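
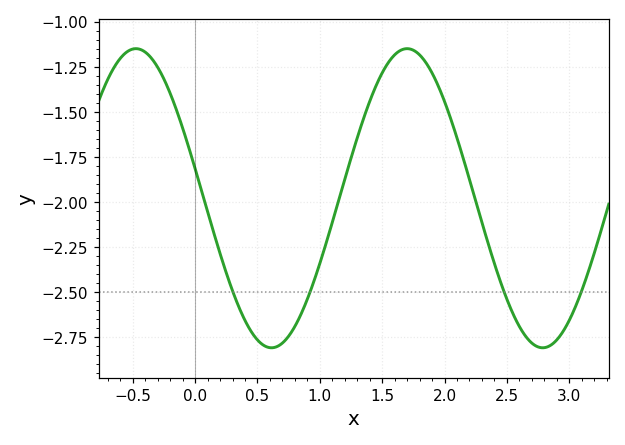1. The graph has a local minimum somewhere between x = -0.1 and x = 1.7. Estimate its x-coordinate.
0.612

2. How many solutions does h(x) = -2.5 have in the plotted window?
4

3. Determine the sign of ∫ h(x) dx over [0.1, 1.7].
negative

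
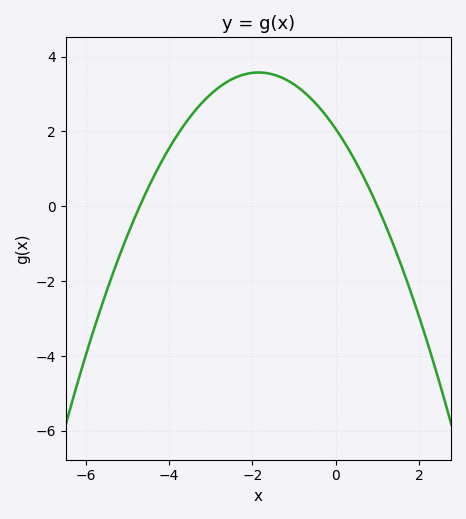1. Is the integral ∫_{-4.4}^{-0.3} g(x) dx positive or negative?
positive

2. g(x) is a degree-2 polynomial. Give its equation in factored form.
y = -0.44(x + 4.7)(x - 1)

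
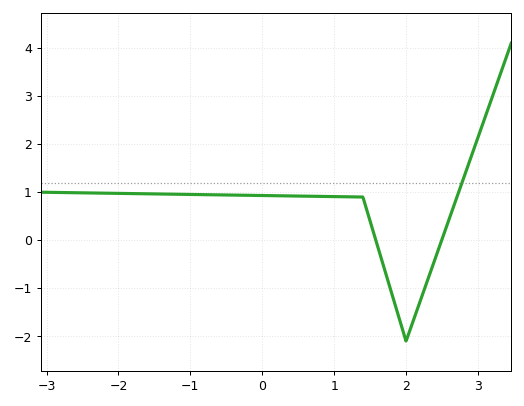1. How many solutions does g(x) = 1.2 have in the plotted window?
1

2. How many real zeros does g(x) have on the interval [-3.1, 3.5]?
2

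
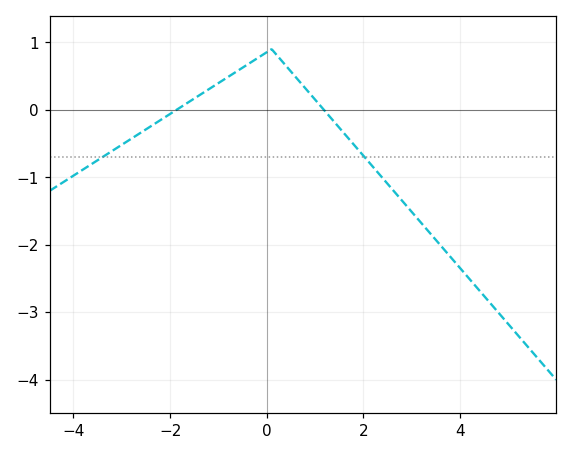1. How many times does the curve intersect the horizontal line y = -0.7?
2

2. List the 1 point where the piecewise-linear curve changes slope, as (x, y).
(0.1, 0.9)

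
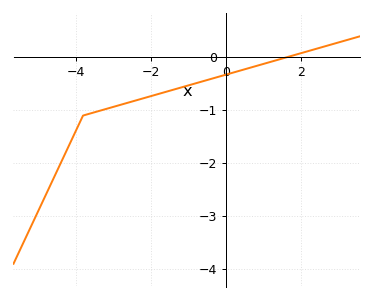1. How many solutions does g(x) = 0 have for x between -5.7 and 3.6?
1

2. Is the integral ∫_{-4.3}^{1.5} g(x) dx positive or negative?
negative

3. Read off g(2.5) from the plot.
0.2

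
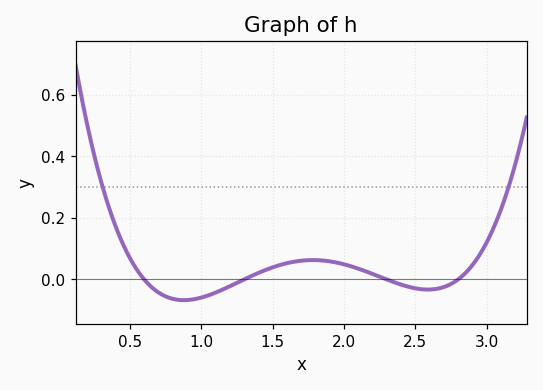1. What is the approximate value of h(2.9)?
0.04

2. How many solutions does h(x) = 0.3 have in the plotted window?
2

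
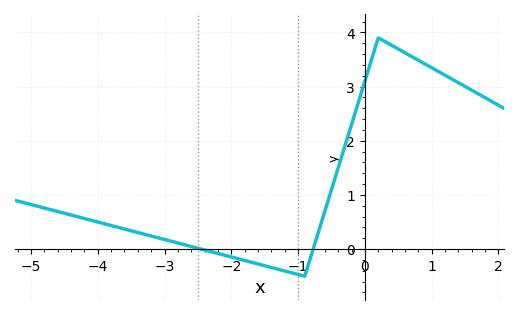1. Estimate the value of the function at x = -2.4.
-0.016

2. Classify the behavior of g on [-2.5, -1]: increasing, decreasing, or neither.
decreasing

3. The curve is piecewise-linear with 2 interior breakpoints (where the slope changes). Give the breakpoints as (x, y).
(-0.9, -0.5); (0.2, 3.9)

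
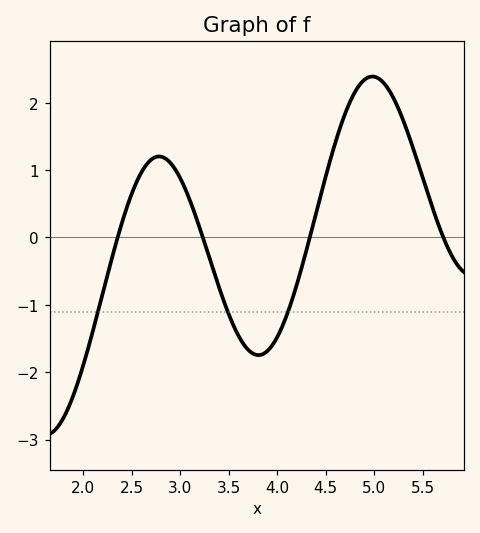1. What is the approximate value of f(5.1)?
2.29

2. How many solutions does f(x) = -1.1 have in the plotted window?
3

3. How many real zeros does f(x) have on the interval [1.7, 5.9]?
4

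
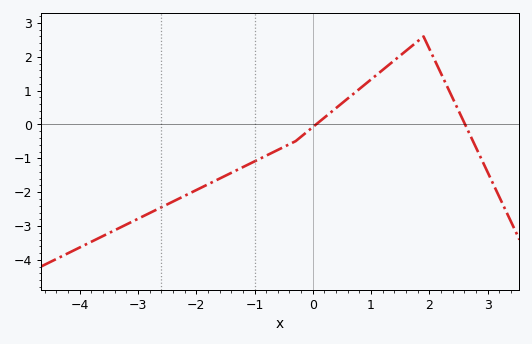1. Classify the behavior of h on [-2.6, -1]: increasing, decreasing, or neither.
increasing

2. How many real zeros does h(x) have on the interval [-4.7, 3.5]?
2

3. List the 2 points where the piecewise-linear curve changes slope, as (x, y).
(-0.3, -0.5); (1.9, 2.6)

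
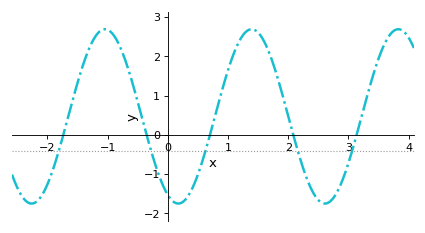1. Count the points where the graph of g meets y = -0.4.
5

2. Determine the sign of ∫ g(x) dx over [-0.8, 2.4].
positive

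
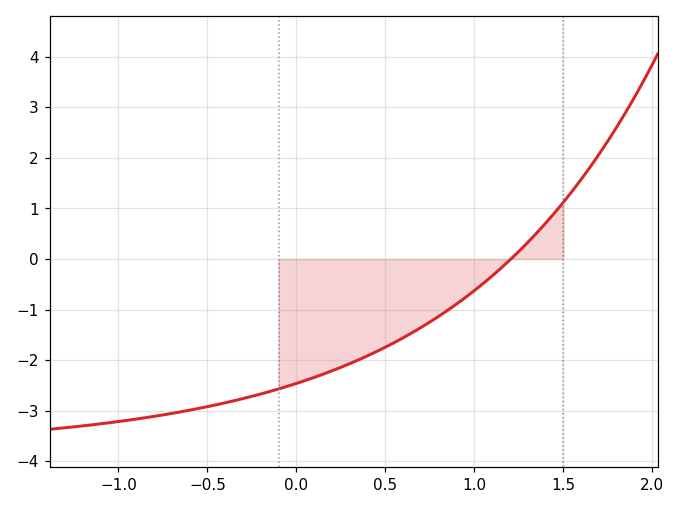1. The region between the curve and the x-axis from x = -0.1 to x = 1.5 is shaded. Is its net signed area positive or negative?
negative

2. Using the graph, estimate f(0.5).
-1.74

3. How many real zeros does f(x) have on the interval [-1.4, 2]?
1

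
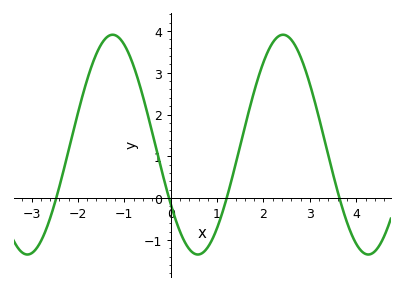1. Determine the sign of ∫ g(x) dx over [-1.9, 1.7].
positive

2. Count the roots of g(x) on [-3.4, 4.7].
4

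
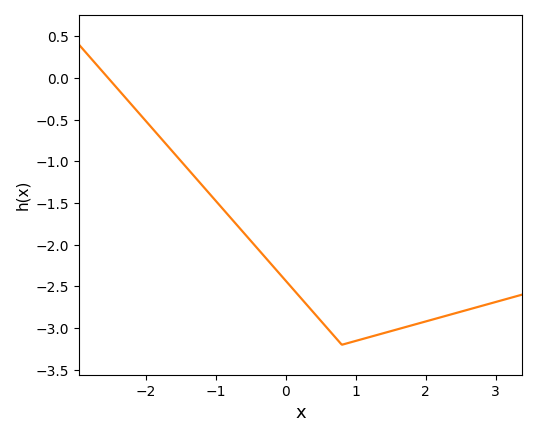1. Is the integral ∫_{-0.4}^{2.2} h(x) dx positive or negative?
negative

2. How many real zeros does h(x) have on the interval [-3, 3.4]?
1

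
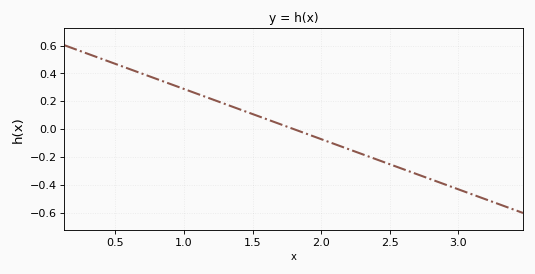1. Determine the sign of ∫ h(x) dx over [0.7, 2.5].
positive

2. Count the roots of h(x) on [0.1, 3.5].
1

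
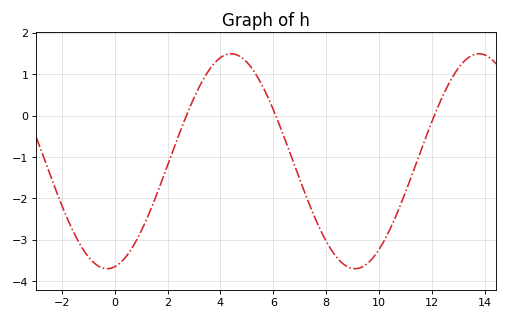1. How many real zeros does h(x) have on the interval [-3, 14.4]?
3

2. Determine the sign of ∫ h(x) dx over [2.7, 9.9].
negative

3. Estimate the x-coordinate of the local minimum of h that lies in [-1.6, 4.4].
-0.2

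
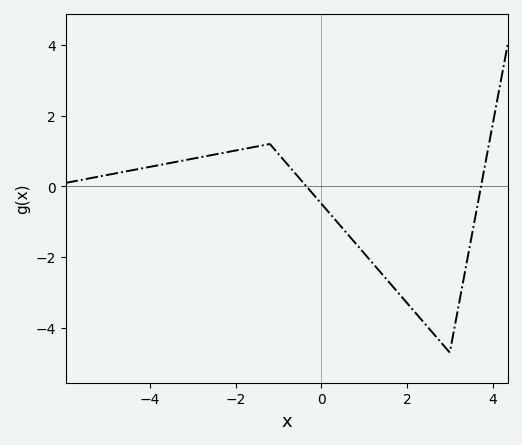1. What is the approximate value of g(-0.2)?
-0.2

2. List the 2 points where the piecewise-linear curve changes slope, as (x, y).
(-1.2, 1.2); (3, -4.7)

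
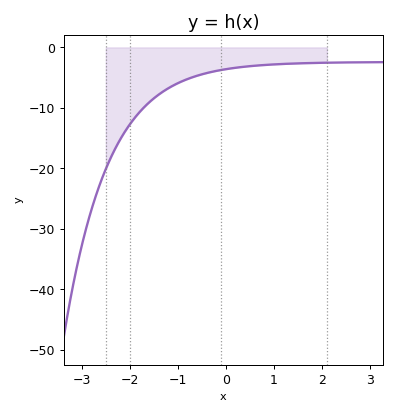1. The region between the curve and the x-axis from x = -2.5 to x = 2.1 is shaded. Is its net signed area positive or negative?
negative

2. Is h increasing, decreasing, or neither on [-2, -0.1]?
increasing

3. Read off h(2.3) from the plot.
-3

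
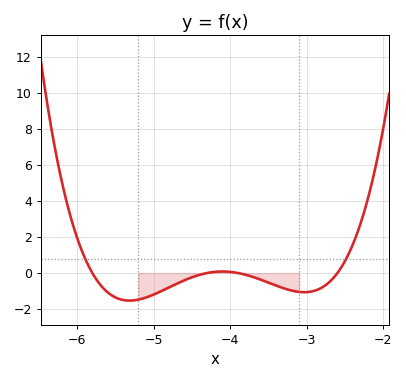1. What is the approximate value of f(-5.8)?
0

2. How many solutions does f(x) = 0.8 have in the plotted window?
2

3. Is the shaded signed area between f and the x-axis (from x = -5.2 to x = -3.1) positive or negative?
negative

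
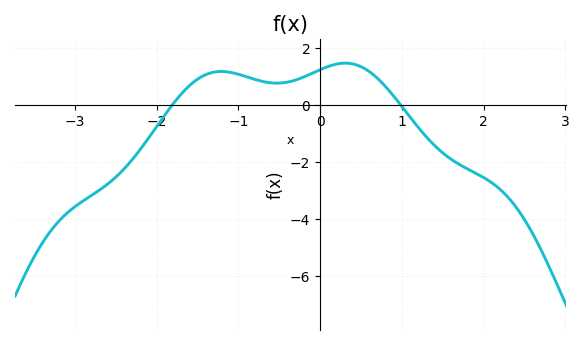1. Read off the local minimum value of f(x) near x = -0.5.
0.8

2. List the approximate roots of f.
-1.8, 1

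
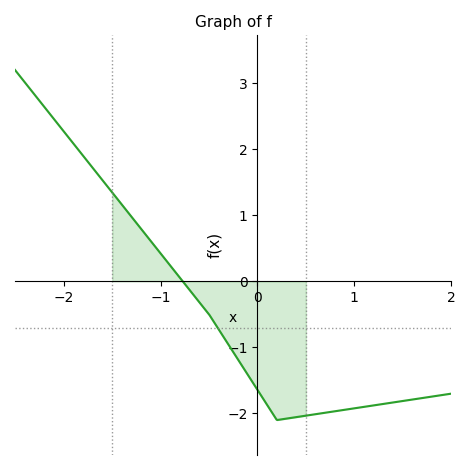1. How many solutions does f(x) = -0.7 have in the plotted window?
1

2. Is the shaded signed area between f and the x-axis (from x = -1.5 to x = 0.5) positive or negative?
negative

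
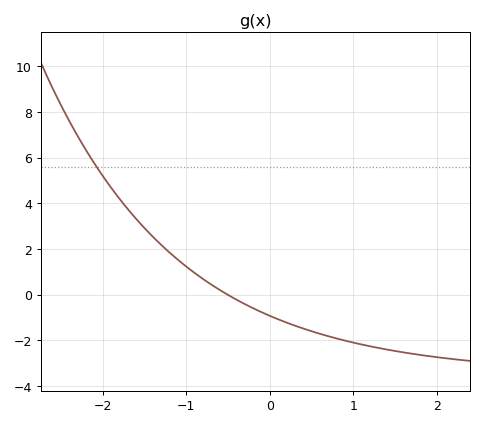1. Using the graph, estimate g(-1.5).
2.92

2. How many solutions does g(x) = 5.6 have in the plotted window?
1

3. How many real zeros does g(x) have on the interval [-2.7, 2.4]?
1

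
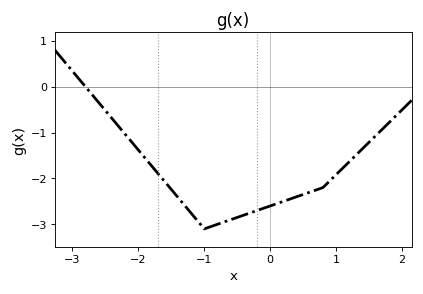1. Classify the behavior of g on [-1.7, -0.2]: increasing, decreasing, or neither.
neither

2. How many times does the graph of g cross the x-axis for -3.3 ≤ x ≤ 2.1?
1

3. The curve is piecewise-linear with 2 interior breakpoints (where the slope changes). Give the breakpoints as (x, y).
(-1, -3.1); (0.8, -2.2)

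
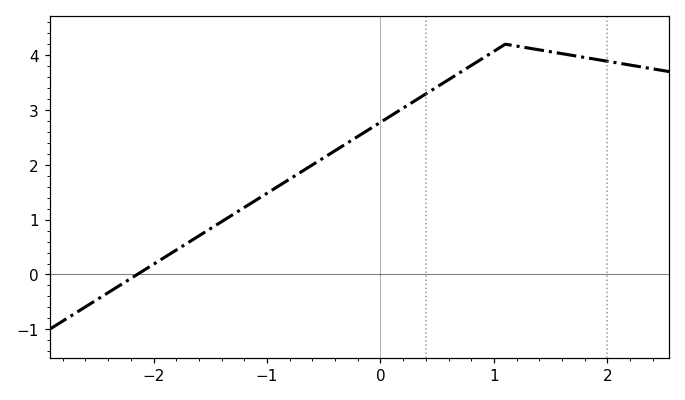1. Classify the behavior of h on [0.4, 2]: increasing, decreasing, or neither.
neither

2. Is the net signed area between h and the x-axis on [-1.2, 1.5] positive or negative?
positive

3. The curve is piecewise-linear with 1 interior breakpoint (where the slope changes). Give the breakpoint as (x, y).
(1.1, 4.2)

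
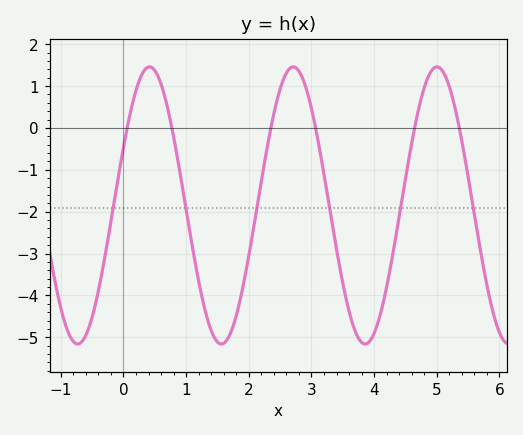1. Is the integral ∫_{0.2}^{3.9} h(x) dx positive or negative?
negative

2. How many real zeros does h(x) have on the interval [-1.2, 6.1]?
6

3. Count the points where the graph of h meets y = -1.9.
6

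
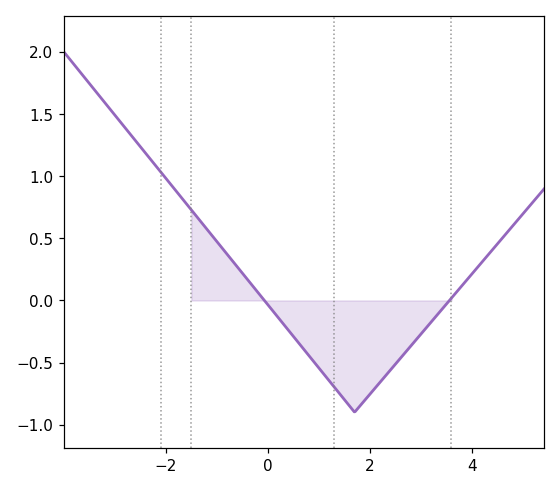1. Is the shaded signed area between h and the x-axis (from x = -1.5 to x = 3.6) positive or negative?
negative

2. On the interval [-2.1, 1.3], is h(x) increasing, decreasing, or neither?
decreasing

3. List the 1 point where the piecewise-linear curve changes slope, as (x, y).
(1.7, -0.9)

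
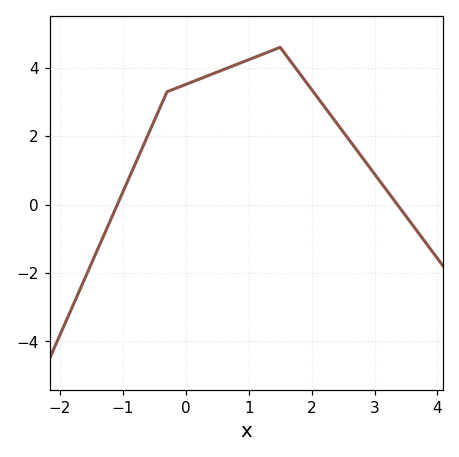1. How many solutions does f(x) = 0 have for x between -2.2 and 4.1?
2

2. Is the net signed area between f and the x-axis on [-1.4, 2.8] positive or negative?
positive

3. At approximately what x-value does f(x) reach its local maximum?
1.5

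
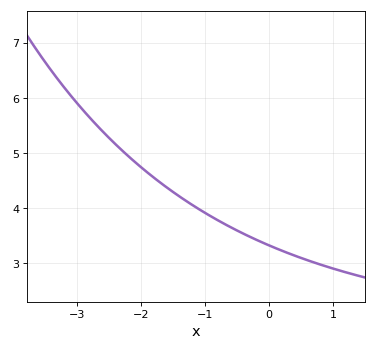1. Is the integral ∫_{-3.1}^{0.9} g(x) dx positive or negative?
positive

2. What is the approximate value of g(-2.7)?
5.52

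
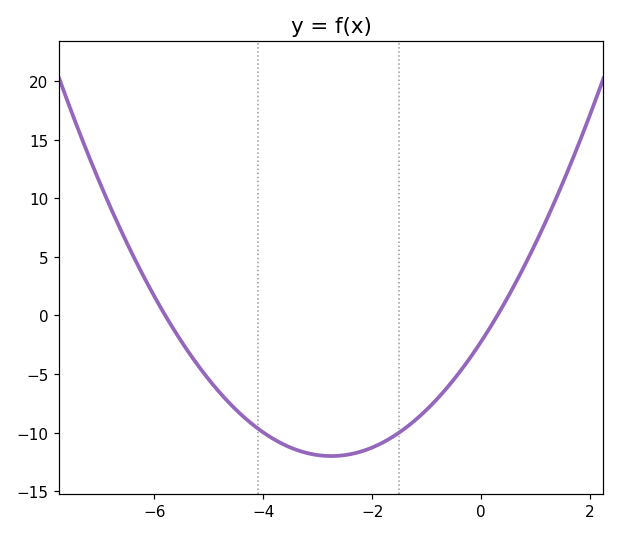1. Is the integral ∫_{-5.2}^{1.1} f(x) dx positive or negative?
negative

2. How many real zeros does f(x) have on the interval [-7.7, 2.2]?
2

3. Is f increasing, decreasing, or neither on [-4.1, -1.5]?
neither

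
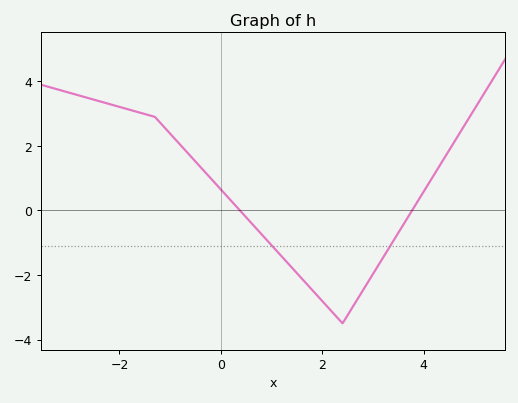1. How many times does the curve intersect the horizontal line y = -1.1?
2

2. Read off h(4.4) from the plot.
1.61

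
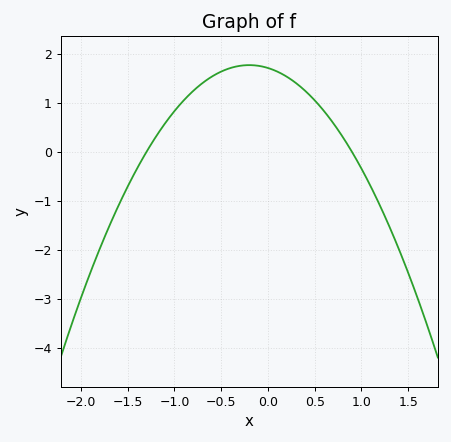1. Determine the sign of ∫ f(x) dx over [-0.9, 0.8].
positive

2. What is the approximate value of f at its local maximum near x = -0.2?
1.8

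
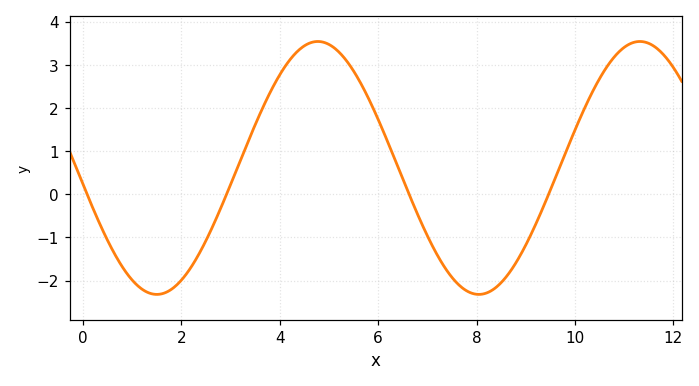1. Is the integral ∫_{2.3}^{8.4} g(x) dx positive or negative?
positive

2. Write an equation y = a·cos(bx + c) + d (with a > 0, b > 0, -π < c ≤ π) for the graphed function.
y = 2.93cos(0.96x + 1.7) + 0.61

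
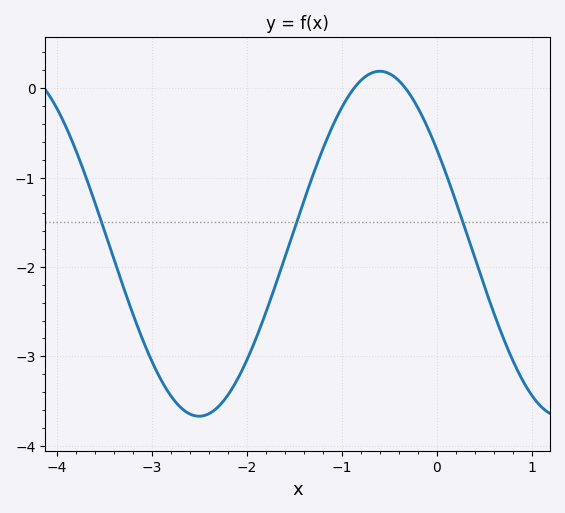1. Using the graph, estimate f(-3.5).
-1.6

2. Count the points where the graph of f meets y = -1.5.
3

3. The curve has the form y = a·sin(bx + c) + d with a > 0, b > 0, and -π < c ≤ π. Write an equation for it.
y = 1.93sin(1.65x + 2.56) - 1.74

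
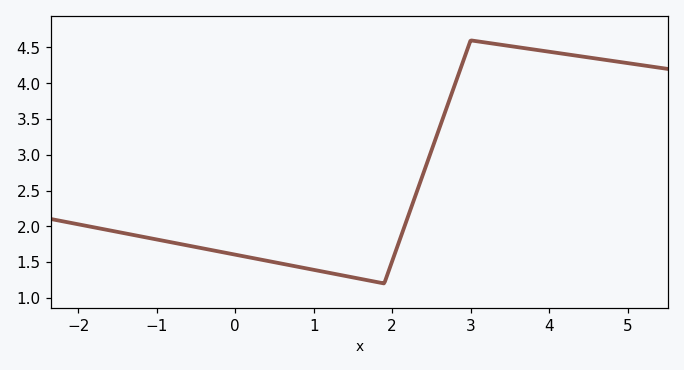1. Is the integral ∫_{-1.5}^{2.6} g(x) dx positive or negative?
positive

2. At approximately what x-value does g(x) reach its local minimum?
1.8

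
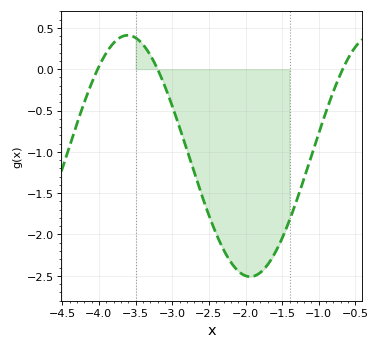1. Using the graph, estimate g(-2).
-2.5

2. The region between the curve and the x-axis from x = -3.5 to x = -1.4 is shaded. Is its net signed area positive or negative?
negative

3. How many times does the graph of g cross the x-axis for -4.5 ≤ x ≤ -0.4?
3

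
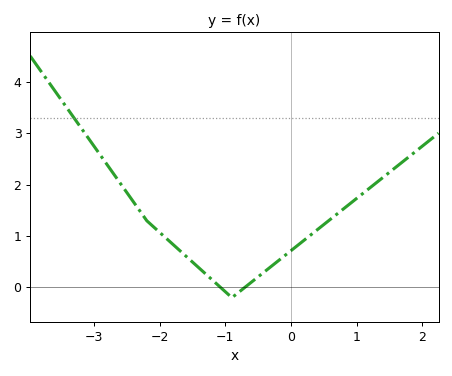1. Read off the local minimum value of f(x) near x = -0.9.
-0.199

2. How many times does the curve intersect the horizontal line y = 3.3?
1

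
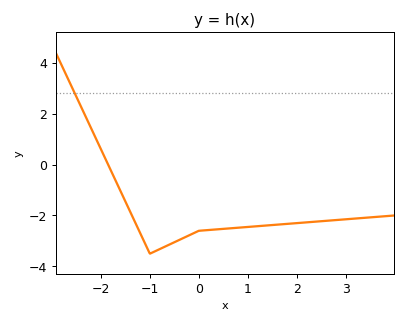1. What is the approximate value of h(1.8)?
-2.33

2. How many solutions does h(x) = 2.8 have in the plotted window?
1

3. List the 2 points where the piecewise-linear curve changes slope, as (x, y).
(-1, -3.5); (0, -2.6)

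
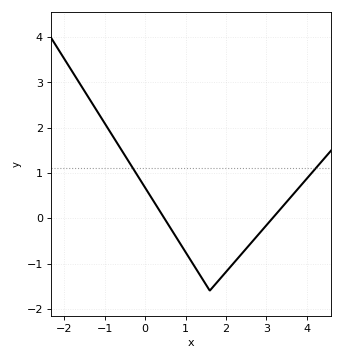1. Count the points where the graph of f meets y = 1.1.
2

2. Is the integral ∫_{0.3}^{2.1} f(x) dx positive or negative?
negative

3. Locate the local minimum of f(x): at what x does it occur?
1.6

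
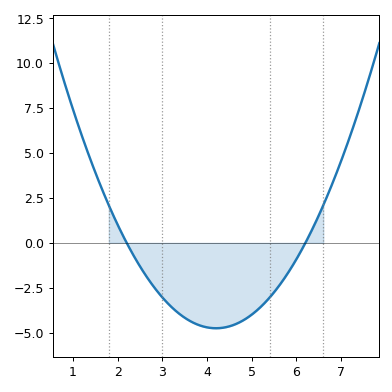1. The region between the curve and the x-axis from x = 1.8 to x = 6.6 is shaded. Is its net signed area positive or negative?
negative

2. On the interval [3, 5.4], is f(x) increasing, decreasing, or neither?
neither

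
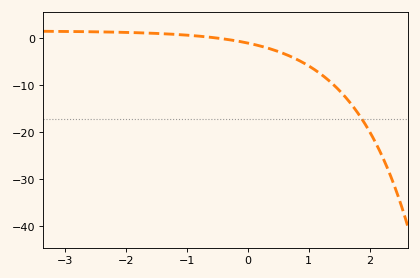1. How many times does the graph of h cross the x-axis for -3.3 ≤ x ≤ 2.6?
1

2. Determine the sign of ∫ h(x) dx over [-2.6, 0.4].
positive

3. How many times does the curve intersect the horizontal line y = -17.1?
1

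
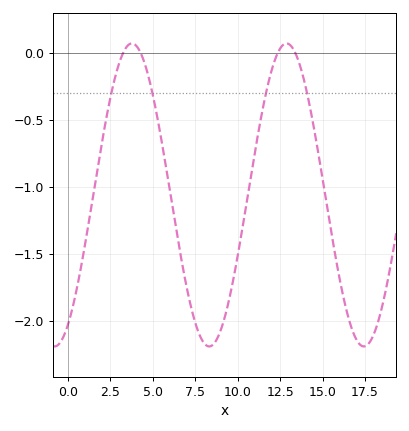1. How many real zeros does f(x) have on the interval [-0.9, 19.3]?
4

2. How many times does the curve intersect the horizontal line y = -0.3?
4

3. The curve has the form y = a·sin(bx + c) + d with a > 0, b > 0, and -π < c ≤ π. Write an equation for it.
y = 1.13sin(0.69x - 1.03) - 1.06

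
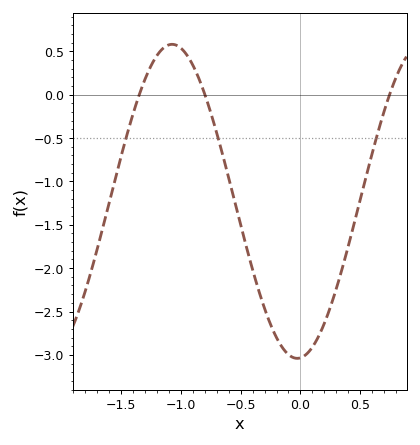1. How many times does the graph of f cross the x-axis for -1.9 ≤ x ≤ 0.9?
3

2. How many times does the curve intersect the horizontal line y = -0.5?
3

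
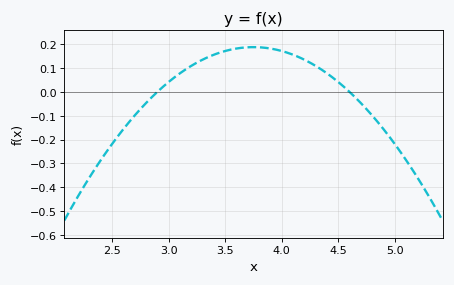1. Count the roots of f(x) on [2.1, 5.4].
2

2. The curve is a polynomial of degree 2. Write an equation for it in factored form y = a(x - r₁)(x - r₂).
y = -0.26(x - 2.9)(x - 4.6)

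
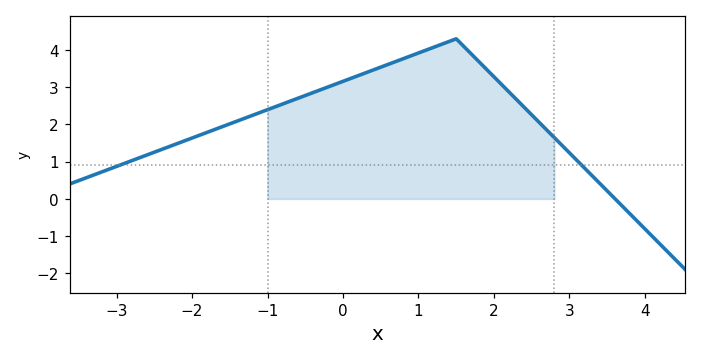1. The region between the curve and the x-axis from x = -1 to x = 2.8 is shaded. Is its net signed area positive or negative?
positive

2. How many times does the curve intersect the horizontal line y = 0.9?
2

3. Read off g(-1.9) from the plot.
1.7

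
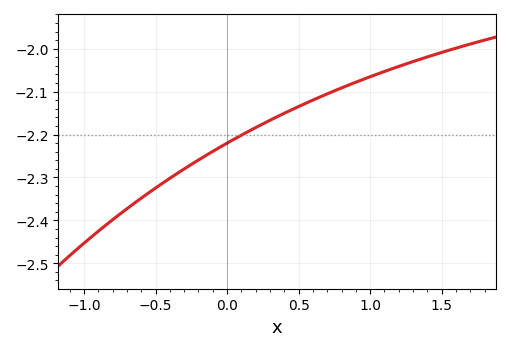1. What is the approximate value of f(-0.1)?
-2.24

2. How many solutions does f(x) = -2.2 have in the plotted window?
1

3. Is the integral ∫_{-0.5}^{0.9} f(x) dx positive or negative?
negative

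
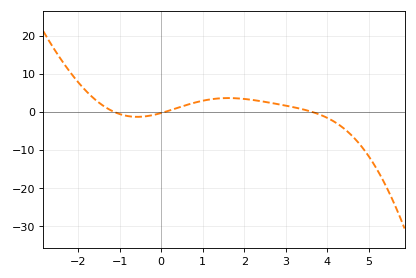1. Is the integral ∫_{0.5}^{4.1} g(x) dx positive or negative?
positive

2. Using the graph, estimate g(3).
1.65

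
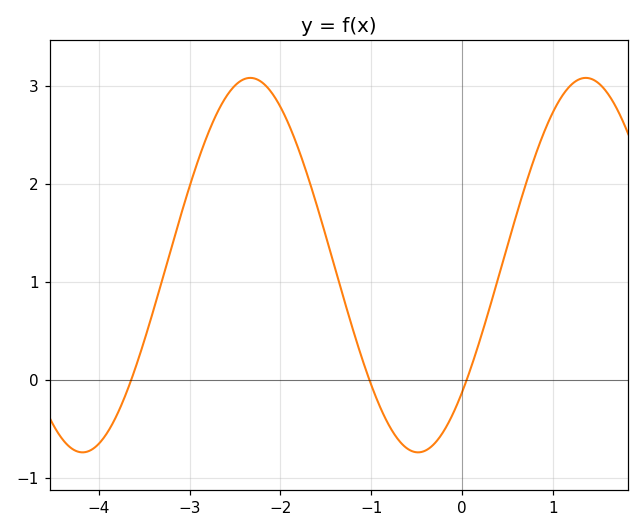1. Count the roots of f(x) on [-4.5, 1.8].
3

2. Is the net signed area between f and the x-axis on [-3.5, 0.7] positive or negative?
positive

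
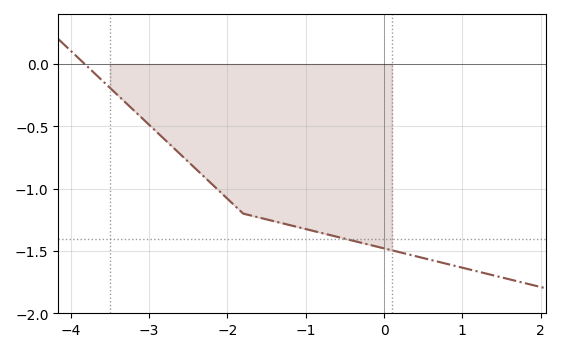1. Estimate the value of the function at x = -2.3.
-0.903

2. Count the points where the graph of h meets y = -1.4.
1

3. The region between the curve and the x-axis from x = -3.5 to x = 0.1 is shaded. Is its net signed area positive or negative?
negative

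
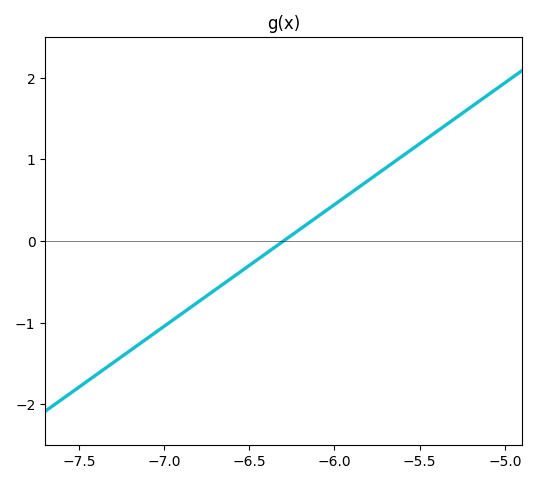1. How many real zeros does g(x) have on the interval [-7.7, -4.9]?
1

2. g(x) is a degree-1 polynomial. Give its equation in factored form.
y = 1.49(x + 6.3)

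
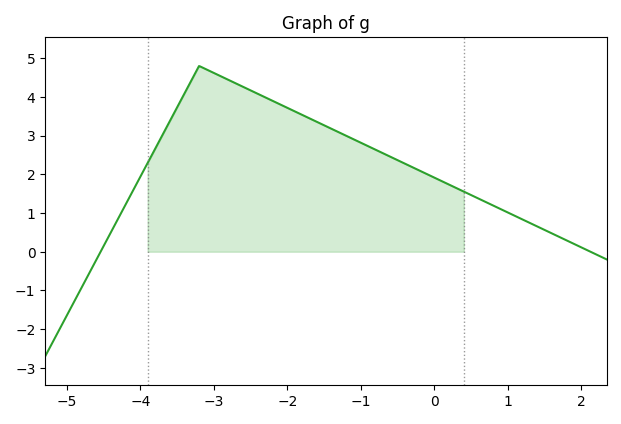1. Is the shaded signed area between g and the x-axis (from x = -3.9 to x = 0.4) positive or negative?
positive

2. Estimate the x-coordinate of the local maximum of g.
-3.2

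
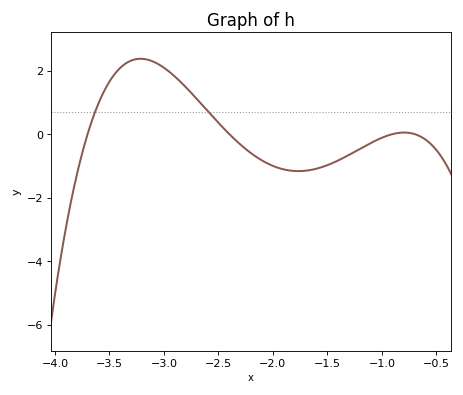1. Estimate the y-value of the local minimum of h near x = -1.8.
-1.2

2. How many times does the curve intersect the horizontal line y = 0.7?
2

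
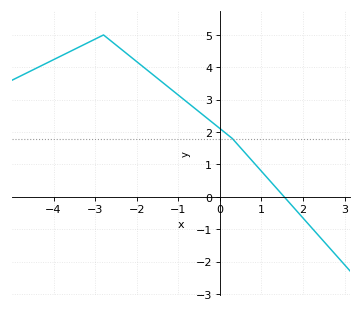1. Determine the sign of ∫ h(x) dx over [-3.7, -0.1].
positive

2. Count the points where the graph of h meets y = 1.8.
1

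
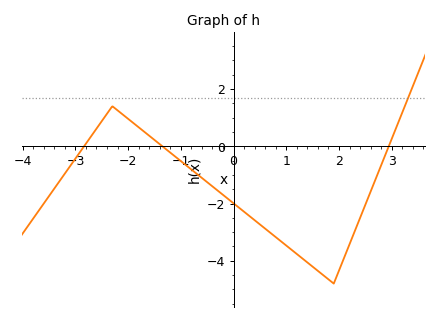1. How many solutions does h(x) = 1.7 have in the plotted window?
1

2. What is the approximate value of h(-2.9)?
-0.2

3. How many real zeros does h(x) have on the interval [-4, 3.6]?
3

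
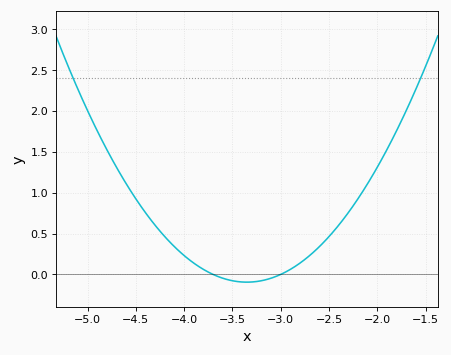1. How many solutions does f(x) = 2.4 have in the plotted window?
2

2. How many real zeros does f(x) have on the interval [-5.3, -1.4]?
2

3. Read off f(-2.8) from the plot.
0.139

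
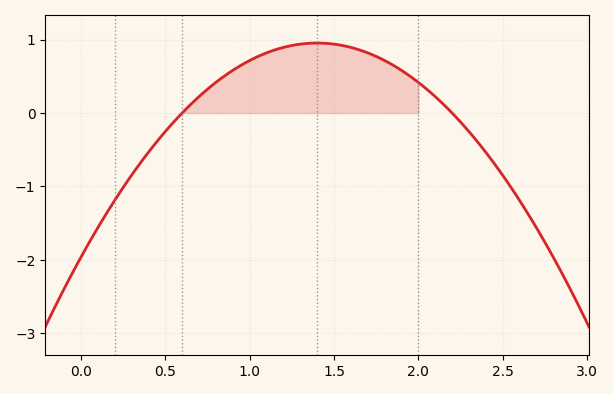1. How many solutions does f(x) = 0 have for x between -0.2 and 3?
2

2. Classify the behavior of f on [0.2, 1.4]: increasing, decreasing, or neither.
increasing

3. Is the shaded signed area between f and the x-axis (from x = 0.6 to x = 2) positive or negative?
positive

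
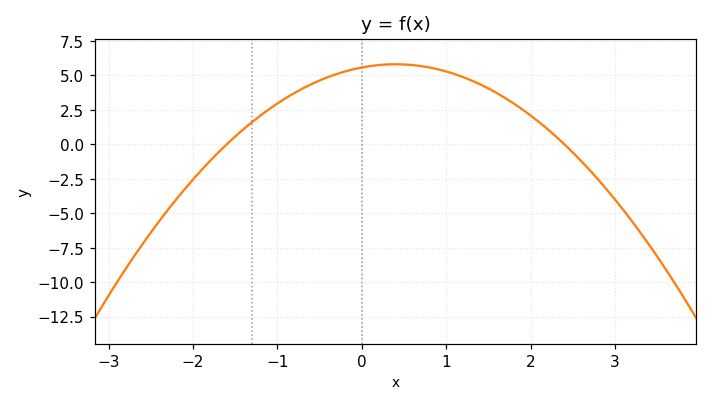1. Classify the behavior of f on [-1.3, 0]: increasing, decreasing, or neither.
increasing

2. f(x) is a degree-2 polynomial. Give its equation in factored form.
y = -1.45(x + 1.6)(x - 2.4)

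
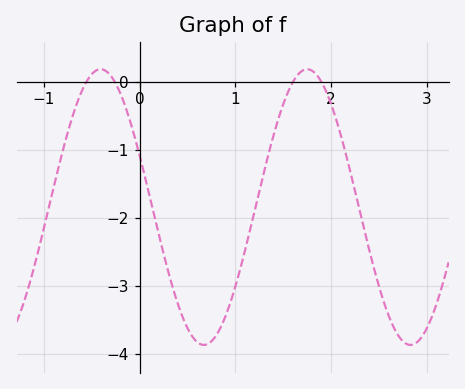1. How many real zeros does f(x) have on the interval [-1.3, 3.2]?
4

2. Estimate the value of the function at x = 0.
-1.09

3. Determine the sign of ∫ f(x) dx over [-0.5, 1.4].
negative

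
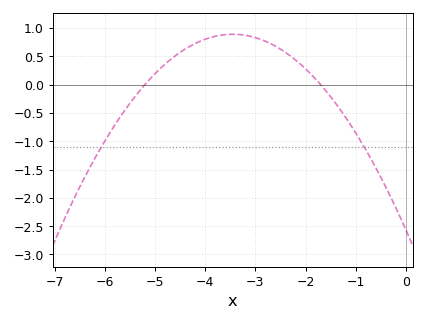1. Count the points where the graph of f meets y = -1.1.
2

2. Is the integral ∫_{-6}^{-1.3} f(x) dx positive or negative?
positive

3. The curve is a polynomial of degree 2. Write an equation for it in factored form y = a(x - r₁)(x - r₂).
y = -0.29(x + 5.2)(x + 1.7)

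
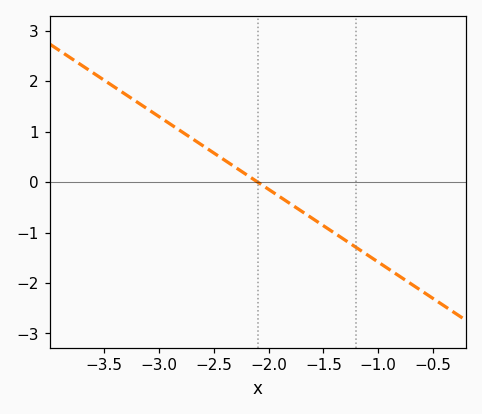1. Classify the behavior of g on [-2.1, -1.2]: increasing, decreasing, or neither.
decreasing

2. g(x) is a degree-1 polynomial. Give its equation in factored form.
y = -1.44(x + 2.1)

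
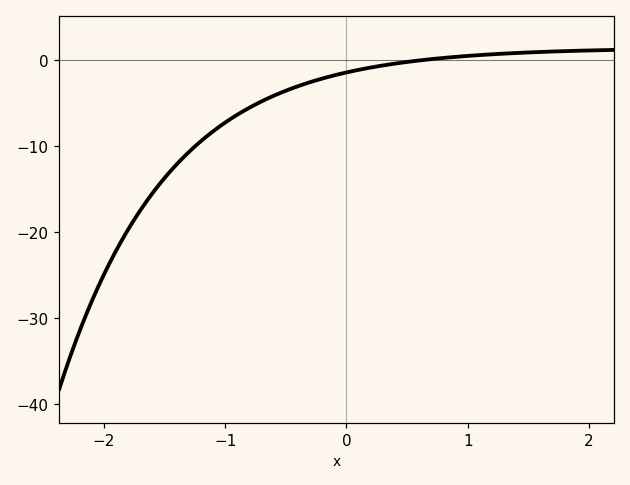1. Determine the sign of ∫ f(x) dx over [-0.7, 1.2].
negative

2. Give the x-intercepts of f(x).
0.6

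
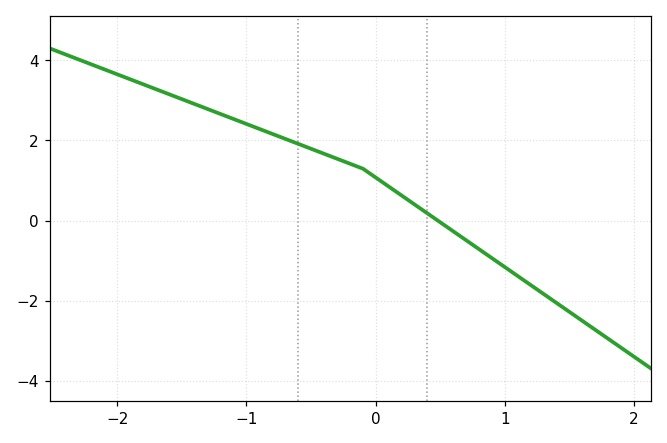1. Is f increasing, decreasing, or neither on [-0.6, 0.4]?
decreasing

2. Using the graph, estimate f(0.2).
0.6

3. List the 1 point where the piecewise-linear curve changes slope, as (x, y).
(-0.1, 1.3)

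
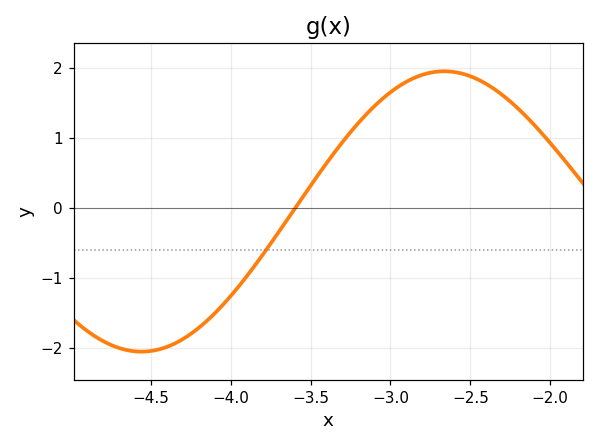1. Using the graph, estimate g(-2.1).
1.2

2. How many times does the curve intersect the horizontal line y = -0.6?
1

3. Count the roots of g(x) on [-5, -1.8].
1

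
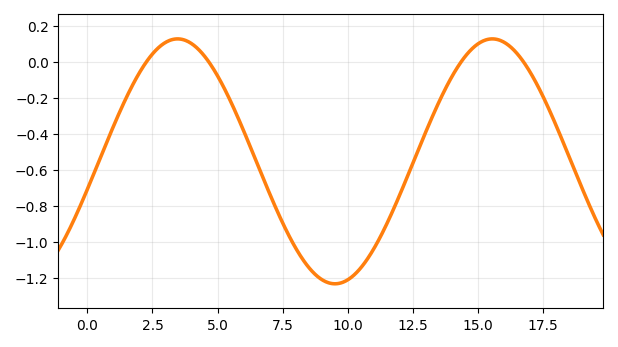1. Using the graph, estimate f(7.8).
-0.979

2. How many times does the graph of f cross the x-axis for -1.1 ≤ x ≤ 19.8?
4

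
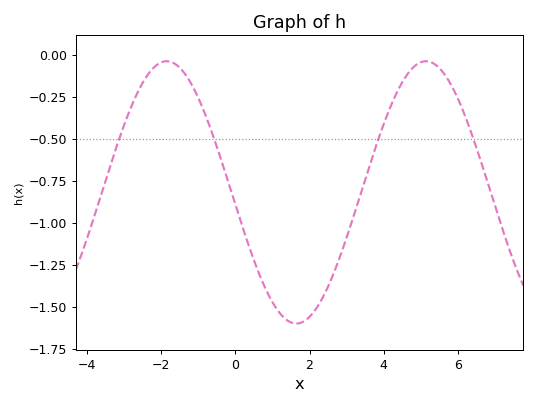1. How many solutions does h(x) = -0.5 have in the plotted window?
4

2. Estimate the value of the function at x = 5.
-0.04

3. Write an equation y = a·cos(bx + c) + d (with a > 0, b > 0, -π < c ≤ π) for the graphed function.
y = 0.78cos(0.9x + 1.7) - 0.82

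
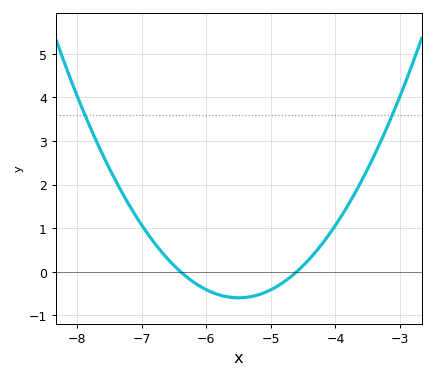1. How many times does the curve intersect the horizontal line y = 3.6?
2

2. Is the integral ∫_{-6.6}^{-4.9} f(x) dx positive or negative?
negative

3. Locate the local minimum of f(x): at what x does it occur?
-5.5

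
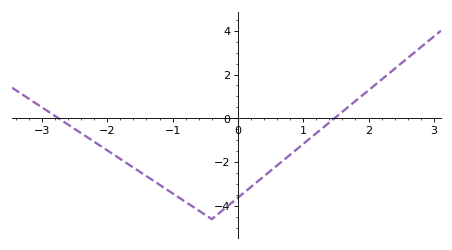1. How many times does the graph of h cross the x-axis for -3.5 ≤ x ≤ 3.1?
2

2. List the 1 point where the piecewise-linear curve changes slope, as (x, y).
(-0.4, -4.6)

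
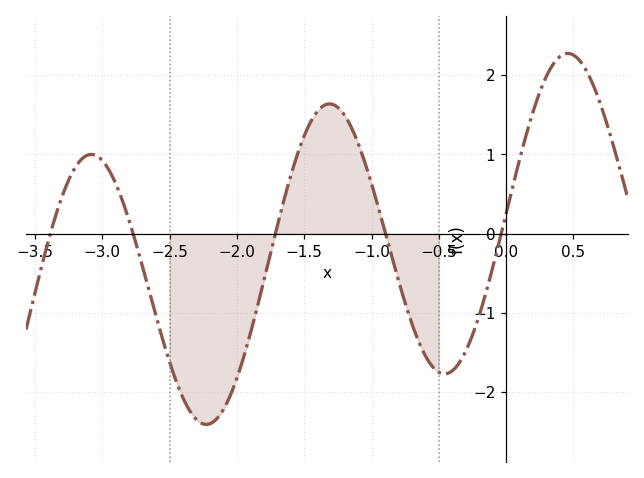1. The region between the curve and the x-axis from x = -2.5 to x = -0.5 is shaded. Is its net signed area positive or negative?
negative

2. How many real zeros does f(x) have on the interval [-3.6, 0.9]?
5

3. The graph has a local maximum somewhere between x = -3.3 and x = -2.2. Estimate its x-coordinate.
-3.1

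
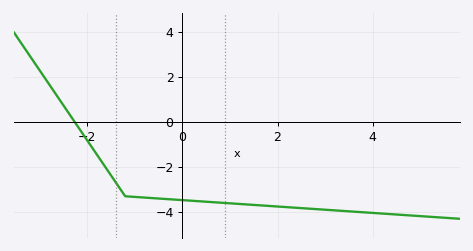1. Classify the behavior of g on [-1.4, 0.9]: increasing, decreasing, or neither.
decreasing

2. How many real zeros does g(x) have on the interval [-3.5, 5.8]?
1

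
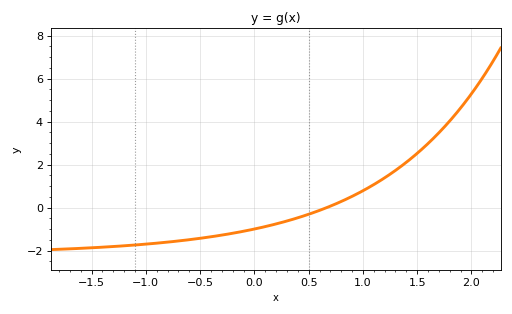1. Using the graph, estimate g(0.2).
-0.763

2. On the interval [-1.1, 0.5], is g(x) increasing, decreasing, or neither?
increasing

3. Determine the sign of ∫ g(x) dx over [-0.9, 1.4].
negative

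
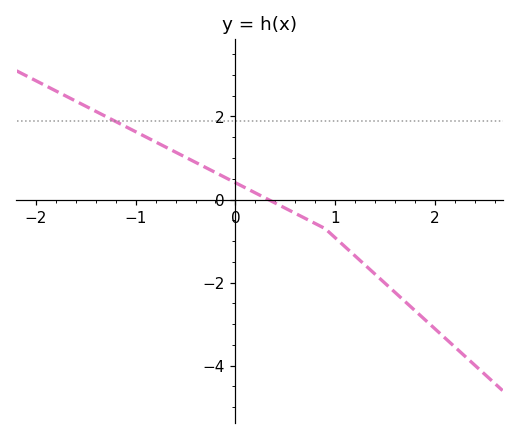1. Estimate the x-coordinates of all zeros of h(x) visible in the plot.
0.33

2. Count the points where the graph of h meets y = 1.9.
1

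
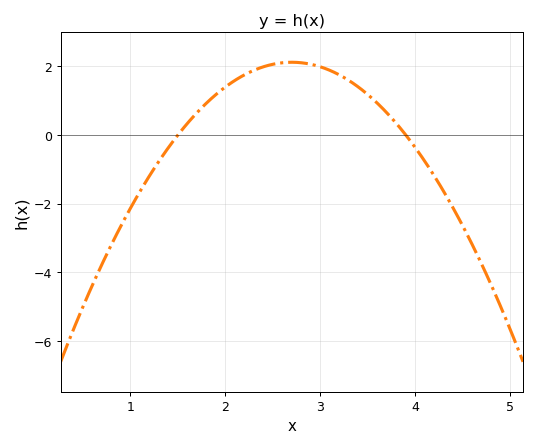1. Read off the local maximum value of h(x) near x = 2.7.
2.12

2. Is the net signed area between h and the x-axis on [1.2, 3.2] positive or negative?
positive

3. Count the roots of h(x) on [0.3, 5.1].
2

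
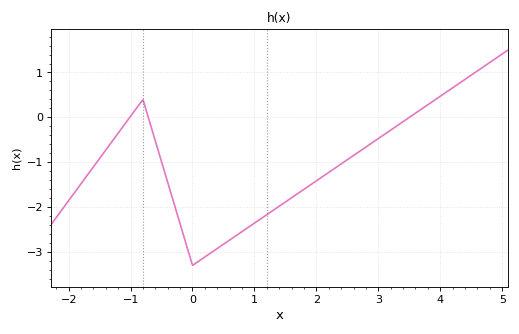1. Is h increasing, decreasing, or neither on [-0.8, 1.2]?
neither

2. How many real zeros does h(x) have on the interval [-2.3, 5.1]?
3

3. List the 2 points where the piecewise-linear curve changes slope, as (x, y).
(-0.8, 0.4); (0, -3.3)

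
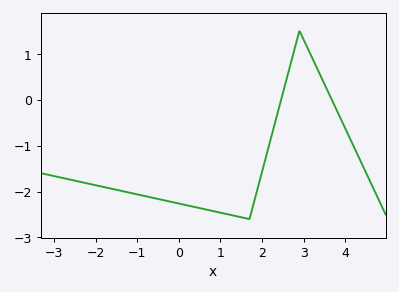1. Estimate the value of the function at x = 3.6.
0.1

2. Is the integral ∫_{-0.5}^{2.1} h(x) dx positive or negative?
negative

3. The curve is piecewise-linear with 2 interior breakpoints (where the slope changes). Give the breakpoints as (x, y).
(1.7, -2.6); (2.9, 1.5)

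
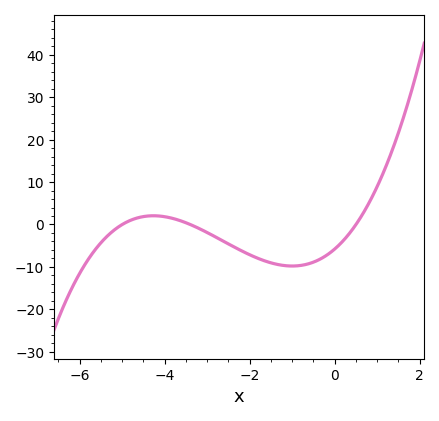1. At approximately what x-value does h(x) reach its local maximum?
-4.27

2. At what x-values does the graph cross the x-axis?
-5, -3.4, 0.5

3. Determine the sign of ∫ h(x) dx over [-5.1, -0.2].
negative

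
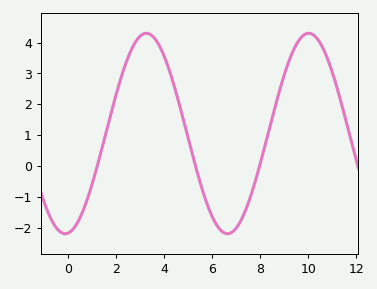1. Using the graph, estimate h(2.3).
3.1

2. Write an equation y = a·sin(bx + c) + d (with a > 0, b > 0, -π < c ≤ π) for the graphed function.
y = 3.25sin(0.93x - 1.5) + 1.05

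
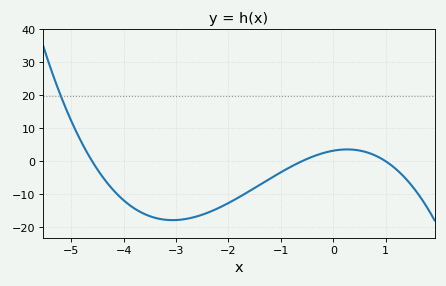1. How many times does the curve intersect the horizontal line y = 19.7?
1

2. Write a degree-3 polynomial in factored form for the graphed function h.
y = -1.16(x + 4.6)(x + 0.6)(x - 1)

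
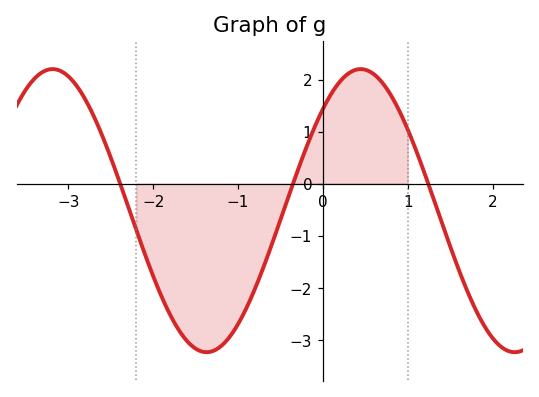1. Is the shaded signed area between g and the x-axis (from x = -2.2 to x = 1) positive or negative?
negative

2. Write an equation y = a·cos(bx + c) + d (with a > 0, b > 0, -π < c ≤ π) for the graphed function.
y = 2.72cos(1.73x - 0.77) - 0.52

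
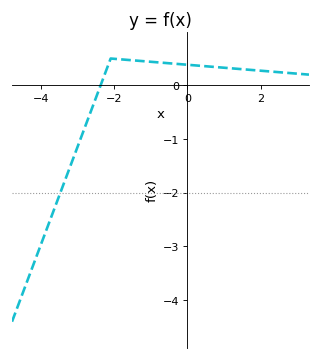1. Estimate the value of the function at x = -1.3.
0.456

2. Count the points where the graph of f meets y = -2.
1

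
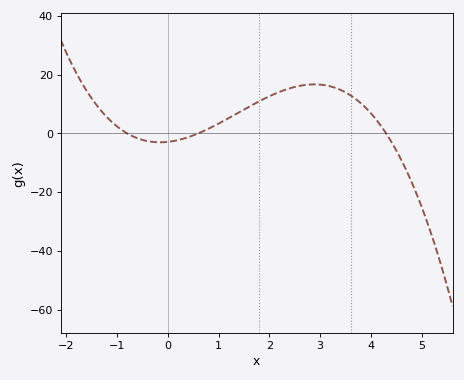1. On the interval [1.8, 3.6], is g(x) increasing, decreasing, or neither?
neither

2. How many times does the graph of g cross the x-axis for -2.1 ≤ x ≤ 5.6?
3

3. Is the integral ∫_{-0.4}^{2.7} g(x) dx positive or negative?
positive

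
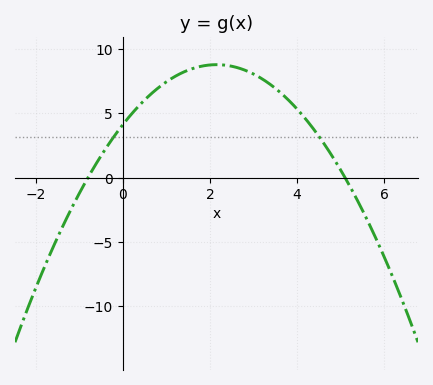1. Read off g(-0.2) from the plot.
3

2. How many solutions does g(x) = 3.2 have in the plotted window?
2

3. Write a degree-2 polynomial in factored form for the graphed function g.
y = -1.01(x + 0.8)(x - 5.1)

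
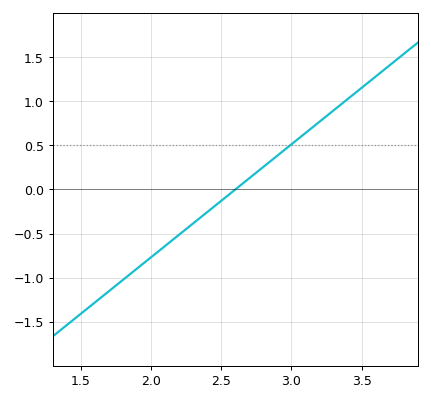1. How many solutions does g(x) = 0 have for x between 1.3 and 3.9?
1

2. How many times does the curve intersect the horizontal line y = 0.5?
1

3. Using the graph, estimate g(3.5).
1.15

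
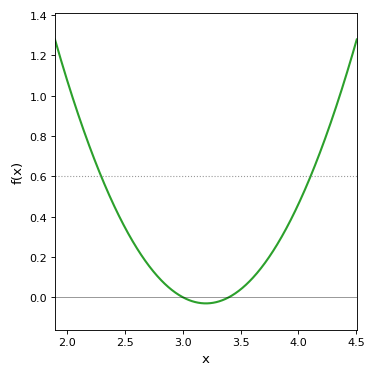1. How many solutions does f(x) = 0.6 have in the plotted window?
2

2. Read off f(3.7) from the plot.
0.16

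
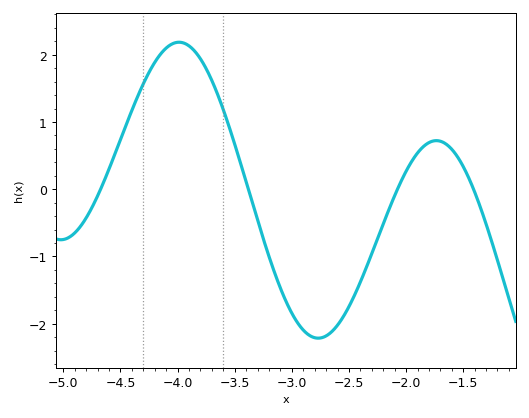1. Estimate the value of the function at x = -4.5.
0.736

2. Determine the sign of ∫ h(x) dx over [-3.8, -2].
negative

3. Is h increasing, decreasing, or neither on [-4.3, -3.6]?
neither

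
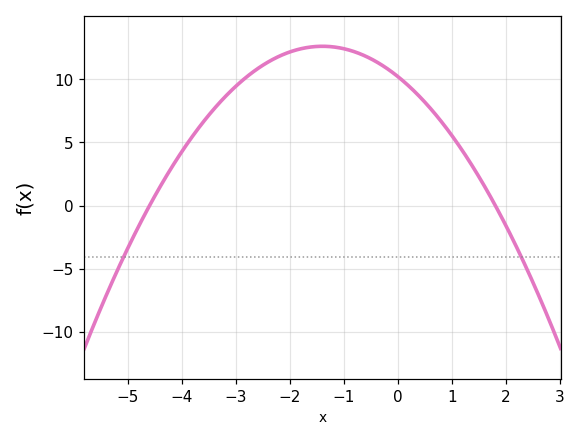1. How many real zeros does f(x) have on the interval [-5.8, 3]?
2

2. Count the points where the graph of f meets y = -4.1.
2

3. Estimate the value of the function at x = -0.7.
12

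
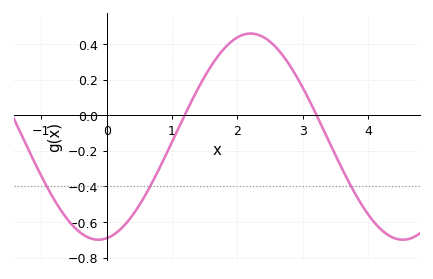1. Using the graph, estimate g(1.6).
0.279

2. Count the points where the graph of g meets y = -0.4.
3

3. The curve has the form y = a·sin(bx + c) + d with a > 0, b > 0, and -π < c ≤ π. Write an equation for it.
y = 0.58sin(1.35x - 1.4) - 0.12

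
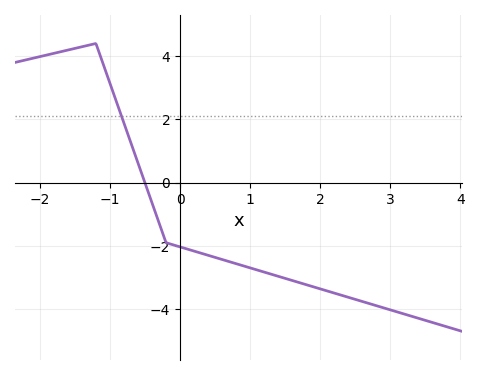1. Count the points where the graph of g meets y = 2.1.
1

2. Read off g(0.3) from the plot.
-2.23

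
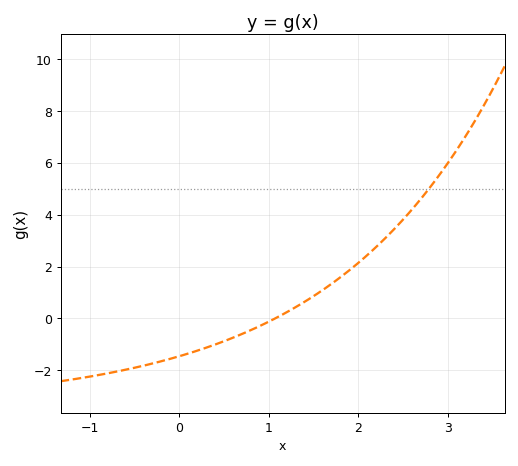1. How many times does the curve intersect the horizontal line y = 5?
1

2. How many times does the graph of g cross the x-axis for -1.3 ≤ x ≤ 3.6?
1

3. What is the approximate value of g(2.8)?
5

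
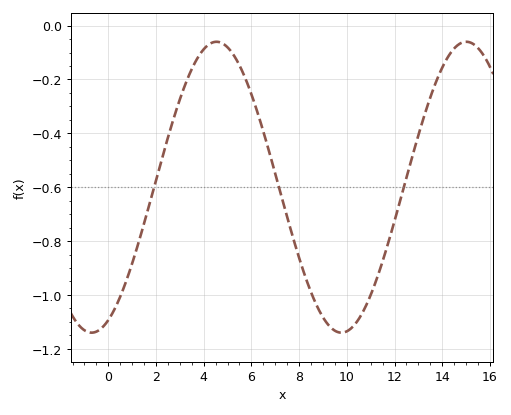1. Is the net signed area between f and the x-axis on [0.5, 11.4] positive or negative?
negative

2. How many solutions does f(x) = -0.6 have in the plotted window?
3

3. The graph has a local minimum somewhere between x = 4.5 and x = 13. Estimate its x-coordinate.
10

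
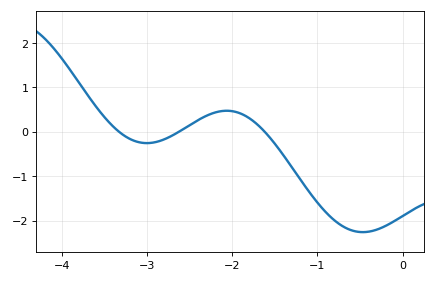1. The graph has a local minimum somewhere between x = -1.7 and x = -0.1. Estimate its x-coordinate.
-0.5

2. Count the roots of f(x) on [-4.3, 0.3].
3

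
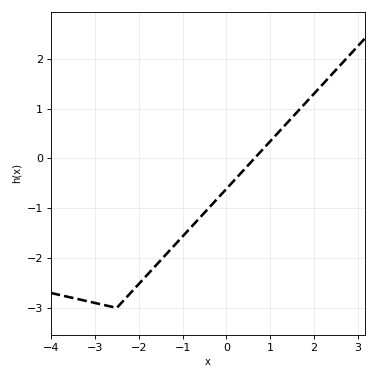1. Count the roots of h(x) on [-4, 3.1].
1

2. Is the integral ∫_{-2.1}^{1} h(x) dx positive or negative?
negative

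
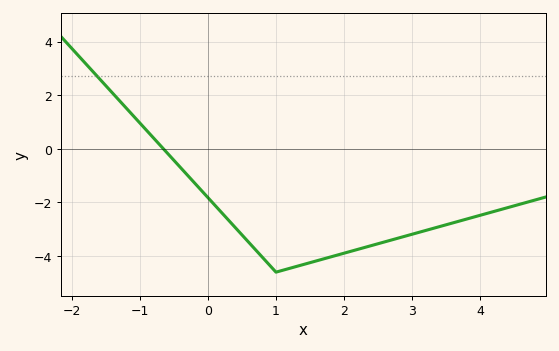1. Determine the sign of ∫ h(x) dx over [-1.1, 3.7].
negative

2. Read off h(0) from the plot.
-1.8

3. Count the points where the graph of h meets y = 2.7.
1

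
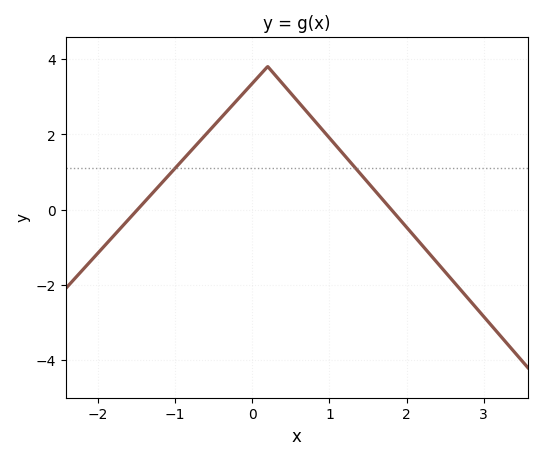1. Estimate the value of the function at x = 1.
1.9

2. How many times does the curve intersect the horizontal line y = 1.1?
2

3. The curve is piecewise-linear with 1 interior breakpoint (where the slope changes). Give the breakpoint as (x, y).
(0.2, 3.8)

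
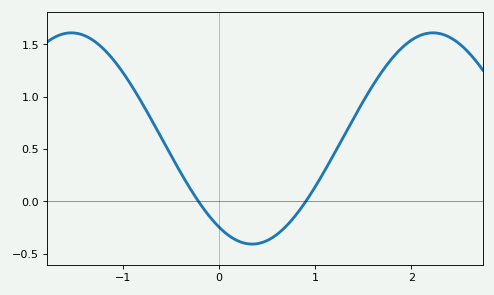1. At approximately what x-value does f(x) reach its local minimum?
0.342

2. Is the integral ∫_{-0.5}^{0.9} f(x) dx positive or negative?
negative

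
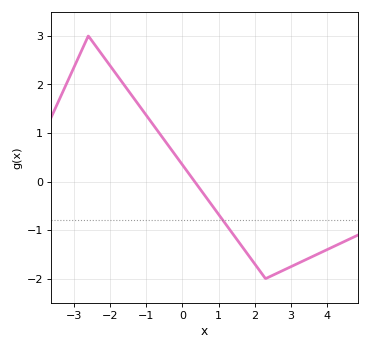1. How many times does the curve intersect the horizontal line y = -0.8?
1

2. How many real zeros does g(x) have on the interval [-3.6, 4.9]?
1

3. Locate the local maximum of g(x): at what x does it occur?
-2.6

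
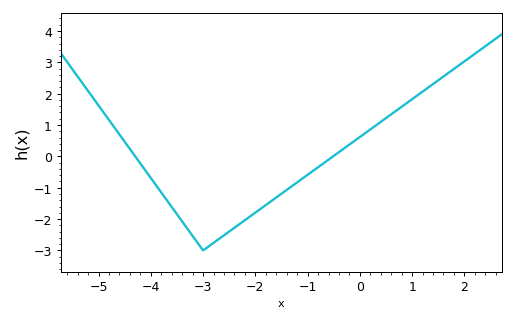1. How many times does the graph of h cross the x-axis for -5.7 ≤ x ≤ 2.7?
2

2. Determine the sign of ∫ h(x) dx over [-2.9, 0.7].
negative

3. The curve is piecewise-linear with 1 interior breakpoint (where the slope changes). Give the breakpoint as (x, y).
(-3, -3)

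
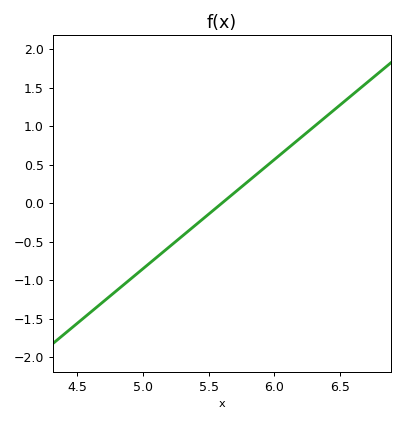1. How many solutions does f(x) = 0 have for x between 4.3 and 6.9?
1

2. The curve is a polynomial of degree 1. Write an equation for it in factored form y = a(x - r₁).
y = 1.42(x - 5.6)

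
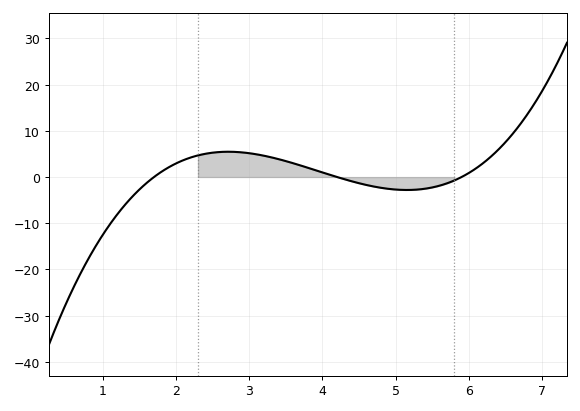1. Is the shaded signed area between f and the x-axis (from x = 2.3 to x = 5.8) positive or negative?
positive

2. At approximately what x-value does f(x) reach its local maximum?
2.71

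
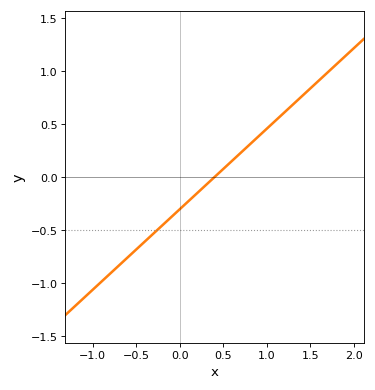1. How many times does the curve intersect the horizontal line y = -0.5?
1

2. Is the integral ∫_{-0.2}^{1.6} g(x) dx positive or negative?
positive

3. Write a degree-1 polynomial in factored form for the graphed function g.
y = 0.76(x - 0.4)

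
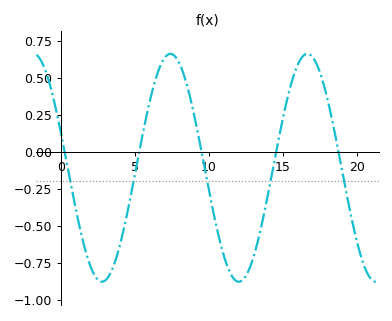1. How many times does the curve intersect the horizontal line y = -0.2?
5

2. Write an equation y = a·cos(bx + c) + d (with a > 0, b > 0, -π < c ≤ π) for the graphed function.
y = 0.77cos(0.68x + 1.3) - 0.11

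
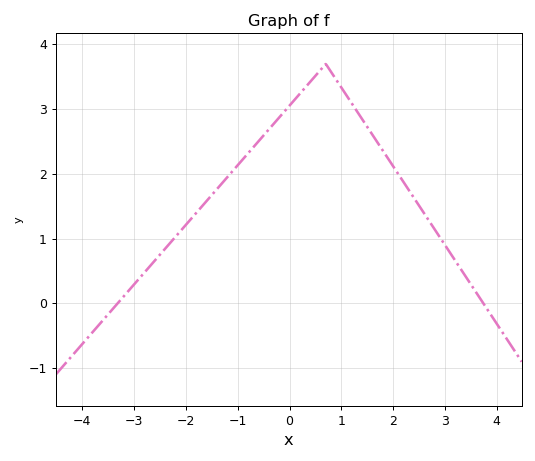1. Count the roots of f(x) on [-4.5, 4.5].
2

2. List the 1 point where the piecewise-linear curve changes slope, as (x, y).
(0.7, 3.7)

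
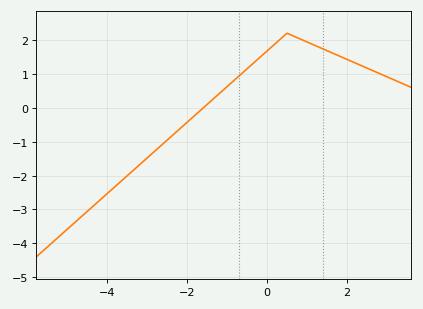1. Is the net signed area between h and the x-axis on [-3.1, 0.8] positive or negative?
positive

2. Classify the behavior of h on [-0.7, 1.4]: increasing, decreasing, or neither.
neither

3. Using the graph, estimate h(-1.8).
-0.219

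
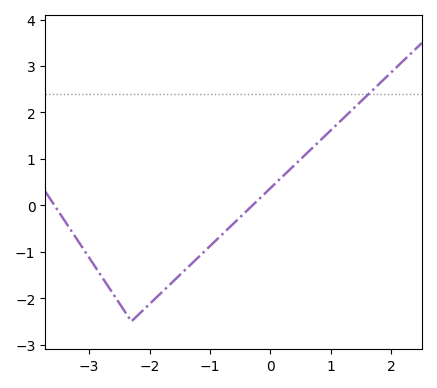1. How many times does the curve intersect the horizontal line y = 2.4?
1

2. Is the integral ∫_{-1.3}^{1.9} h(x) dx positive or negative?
positive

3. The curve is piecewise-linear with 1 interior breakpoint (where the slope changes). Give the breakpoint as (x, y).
(-2.3, -2.5)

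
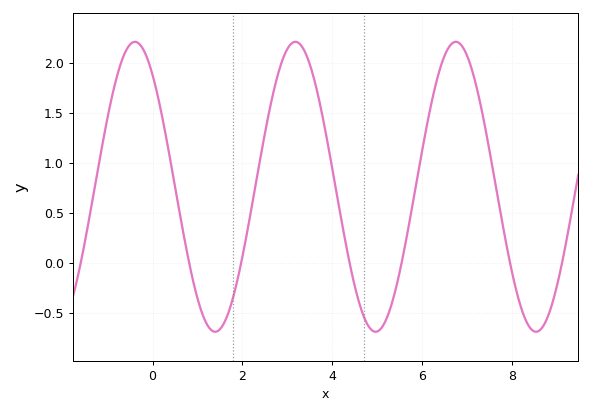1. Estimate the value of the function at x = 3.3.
2.18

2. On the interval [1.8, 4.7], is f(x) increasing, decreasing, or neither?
neither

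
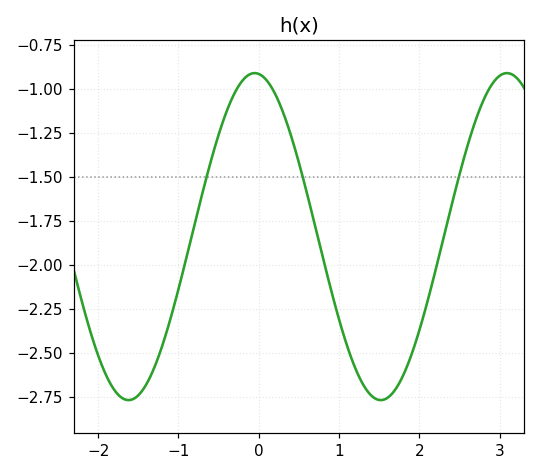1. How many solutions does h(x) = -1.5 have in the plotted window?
3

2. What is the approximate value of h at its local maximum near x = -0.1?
-0.9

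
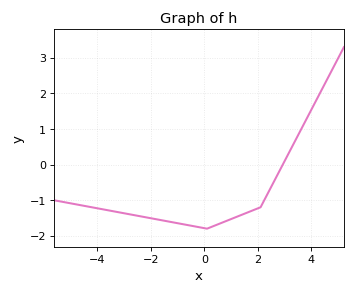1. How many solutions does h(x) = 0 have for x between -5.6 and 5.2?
1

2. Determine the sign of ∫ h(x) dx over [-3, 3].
negative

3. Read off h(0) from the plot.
-1.8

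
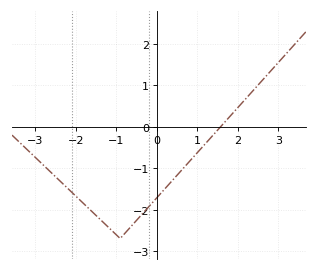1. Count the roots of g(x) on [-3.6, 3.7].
1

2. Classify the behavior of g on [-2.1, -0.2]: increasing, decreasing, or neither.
neither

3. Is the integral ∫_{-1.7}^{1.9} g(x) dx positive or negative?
negative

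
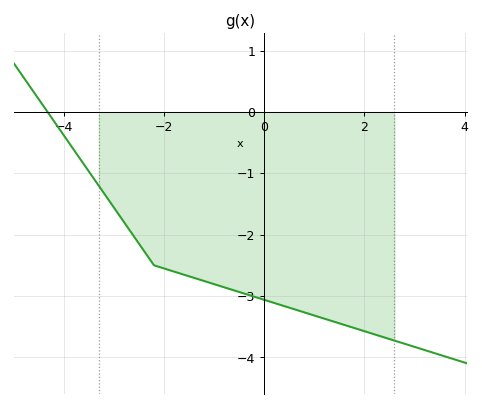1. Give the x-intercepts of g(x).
-4.4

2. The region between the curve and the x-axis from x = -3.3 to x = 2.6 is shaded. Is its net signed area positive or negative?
negative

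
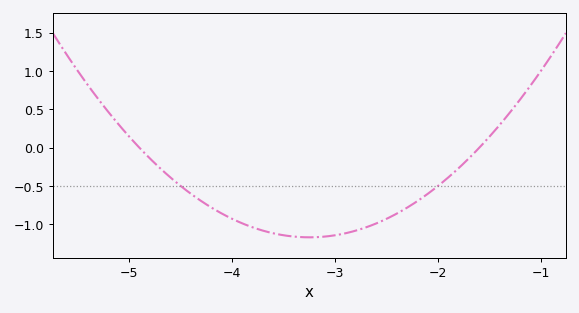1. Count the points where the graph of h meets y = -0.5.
2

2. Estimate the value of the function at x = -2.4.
-0.85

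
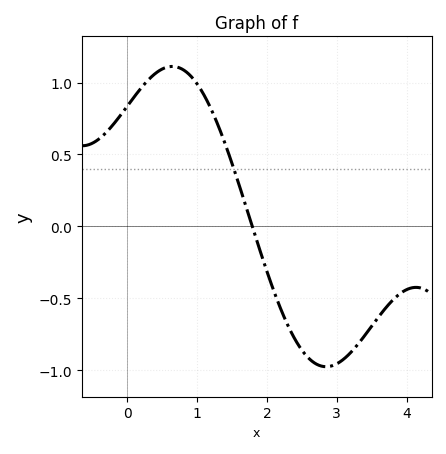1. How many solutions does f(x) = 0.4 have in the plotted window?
1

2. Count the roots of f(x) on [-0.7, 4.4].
1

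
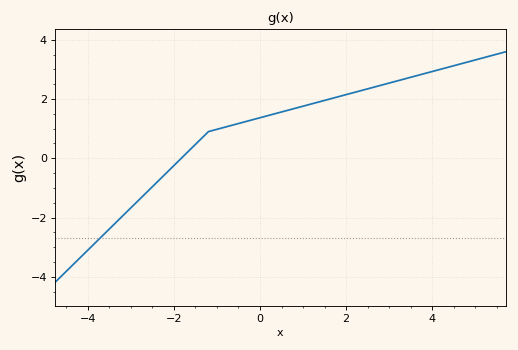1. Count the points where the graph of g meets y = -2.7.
1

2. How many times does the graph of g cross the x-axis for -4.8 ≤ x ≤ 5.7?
1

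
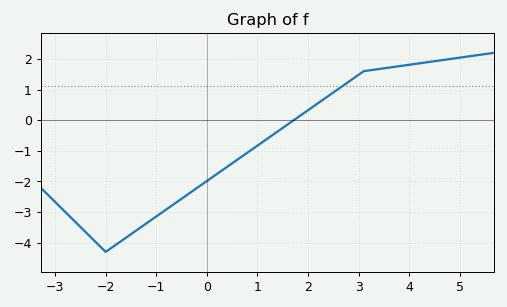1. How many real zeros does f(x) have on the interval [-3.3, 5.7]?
1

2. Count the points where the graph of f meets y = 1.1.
1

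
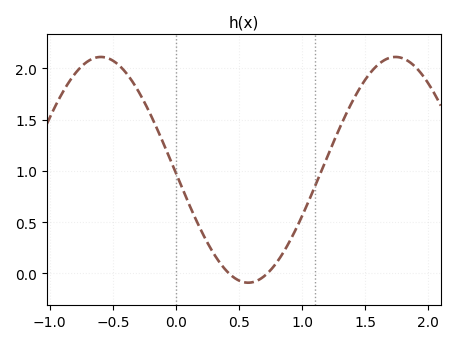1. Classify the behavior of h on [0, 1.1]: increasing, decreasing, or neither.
neither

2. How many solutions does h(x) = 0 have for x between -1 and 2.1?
2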